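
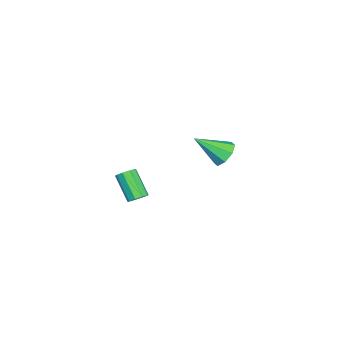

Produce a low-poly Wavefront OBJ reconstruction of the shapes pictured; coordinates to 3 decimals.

v 3.805 -2.681 -2.359
v 4.211 -2.982 -2.295
v 3.462 -3.761 -1.198
v 3.055 -3.459 -1.261
v 4.233 -2.706 -2.084
v 3.484 -3.485 -0.987
v 4.055 -2.418 -2.001
v 3.306 -3.197 -0.904
v 3.76 -2.252 -2.085
v 3.011 -3.031 -0.988
v 3.485 -2.287 -2.297
v 2.736 -3.066 -1.2
v 3.36 -2.506 -2.538
v 2.611 -3.285 -1.441
v 3.443 -2.807 -2.695
v 2.694 -3.586 -1.598
v 3.695 -3.048 -2.695
v 2.946 -3.827 -1.597
v 3.998 -3.117 -2.537
v 3.249 -3.896 -1.44
v -2.775 -0.182 -3.536
v -1.992 0.026 -3.531
v -2.405 -1.598 -2.404
v -2.314 0.303 -3.079
v -2.906 0.296 -2.895
v -3.421 0.009 -3.086
v -3.558 -0.39 -3.54
v -3.236 -0.667 -3.992
v -2.644 -0.659 -4.176
v -2.129 -0.372 -3.985
f 2 1 5
f 2 5 3
f 3 5 6
f 3 6 4
f 5 1 7
f 5 7 6
f 6 7 8
f 6 8 4
f 7 1 9
f 7 9 8
f 8 9 10
f 8 10 4
f 9 1 11
f 9 11 10
f 10 11 12
f 10 12 4
f 11 1 13
f 11 13 12
f 12 13 14
f 12 14 4
f 13 1 15
f 13 15 14
f 14 15 16
f 14 16 4
f 15 1 17
f 15 17 16
f 16 17 18
f 16 18 4
f 17 1 19
f 17 19 18
f 18 19 20
f 18 20 4
f 19 1 2
f 19 2 20
f 20 2 3
f 20 3 4
f 22 21 24
f 22 24 23
f 24 21 25
f 24 25 23
f 25 21 26
f 25 26 23
f 26 21 27
f 26 27 23
f 27 21 28
f 27 28 23
f 28 21 29
f 28 29 23
f 29 21 30
f 29 30 23
f 30 21 22
f 30 22 23



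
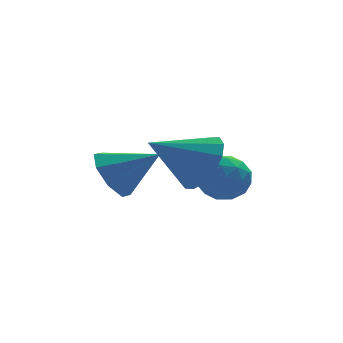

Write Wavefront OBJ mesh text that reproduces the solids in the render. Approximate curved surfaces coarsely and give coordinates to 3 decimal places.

v 2.399 -2.431 0.615
v 2.921 -2.805 1.432
v 0.841 -2.569 1.545
v 2.916 -2.271 1.503
v 2.772 -1.78 1.335
v 2.528 -1.464 0.975
v 2.25 -1.406 0.517
v 2.011 -1.623 0.086
v 1.877 -2.056 -0.203
v 1.882 -2.59 -0.274
v 2.026 -3.081 -0.106
v 2.27 -3.398 0.254
v 2.548 -3.455 0.712
v 2.786 -3.238 1.143
v 0.3 0.392 -0.756
v 0.819 0.299 -1.582
v 1.64 -0.052 0.136
v 0.857 0.991 -1.295
v 0.569 1.332 -0.692
v 0.124 1.123 -0.127
v -0.219 0.485 0.07
v -0.258 -0.207 -0.217
v 0.03 -0.548 -0.819
v 0.476 -0.338 -1.385
v 3.458 -0.734 -1.173
v 4.027 -0.809 -0.515
v 2.553 -1.571 -0.485
v 3.122 -1.646 0.173
v 2.724 -0.884 0.025
v 3.284 -0.366 -0.401
v 3.296 -2.014 -0.599
v 3.856 -1.496 -1.025
v 3.927 -1.6 -0.161
v 3.574 -0.901 0.225
v 3.006 -1.479 -1.225
v 2.653 -0.78 -0.839
v 3.822 -0.698 -0.904
v 2.758 -1.682 -0.096
v 2.524 -1.234 -0.183
v 2.859 -1.278 0.204
v 3.385 -0.437 -0.837
v 3.719 -0.481 -0.45
v 2.954 -0.526 -0.133
v 2.861 -1.899 -0.55
v 3.195 -1.943 -0.163
v 3.721 -1.102 -1.204
v 4.056 -1.146 -0.817
v 3.626 -1.854 -0.867
v 4.098 -1.207 -0.31
v 3.566 -1.699 0.095
v 3.668 -1.915 -0.359
v 3.997 -1.611 -0.609
v 3.89 -0.796 -0.083
v 3.358 -1.289 0.321
v 3.124 -0.84 0.234
v 3.453 -0.536 -0.016
v 3.831 -1.261 0.125
v 3.222 -1.091 -1.321
v 2.69 -1.584 -0.917
v 3.127 -1.844 -0.984
v 3.456 -1.54 -1.234
v 3.014 -0.681 -1.095
v 2.482 -1.173 -0.69
v 2.583 -0.769 -0.391
v 2.912 -0.465 -0.641
v 2.749 -1.119 -1.125
f 2 1 4
f 2 4 3
f 4 1 5
f 4 5 3
f 5 1 6
f 5 6 3
f 6 1 7
f 6 7 3
f 7 1 8
f 7 8 3
f 8 1 9
f 8 9 3
f 9 1 10
f 9 10 3
f 10 1 11
f 10 11 3
f 11 1 12
f 11 12 3
f 12 1 13
f 12 13 3
f 13 1 14
f 13 14 3
f 14 1 2
f 14 2 3
f 16 15 18
f 16 18 17
f 18 15 19
f 18 19 17
f 19 15 20
f 19 20 17
f 20 15 21
f 20 21 17
f 21 15 22
f 21 22 17
f 22 15 23
f 22 23 17
f 23 15 24
f 23 24 17
f 24 15 16
f 24 16 17
f 25 62 41
f 62 36 65
f 41 65 30
f 62 65 41
f 25 41 37
f 41 30 42
f 37 42 26
f 41 42 37
f 25 37 46
f 37 26 47
f 46 47 32
f 37 47 46
f 25 46 58
f 46 32 61
f 58 61 35
f 46 61 58
f 25 58 62
f 58 35 66
f 62 66 36
f 58 66 62
f 26 42 53
f 42 30 56
f 53 56 34
f 42 56 53
f 30 65 43
f 65 36 64
f 43 64 29
f 65 64 43
f 36 66 63
f 66 35 59
f 63 59 27
f 66 59 63
f 35 61 60
f 61 32 48
f 60 48 31
f 61 48 60
f 32 47 52
f 47 26 49
f 52 49 33
f 47 49 52
f 28 54 40
f 54 34 55
f 40 55 29
f 54 55 40
f 28 40 38
f 40 29 39
f 38 39 27
f 40 39 38
f 28 38 45
f 38 27 44
f 45 44 31
f 38 44 45
f 28 45 50
f 45 31 51
f 50 51 33
f 45 51 50
f 28 50 54
f 50 33 57
f 54 57 34
f 50 57 54
f 29 55 43
f 55 34 56
f 43 56 30
f 55 56 43
f 27 39 63
f 39 29 64
f 63 64 36
f 39 64 63
f 31 44 60
f 44 27 59
f 60 59 35
f 44 59 60
f 33 51 52
f 51 31 48
f 52 48 32
f 51 48 52
f 34 57 53
f 57 33 49
f 53 49 26
f 57 49 53



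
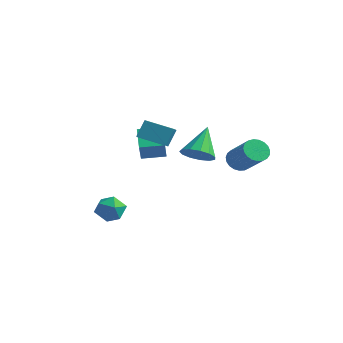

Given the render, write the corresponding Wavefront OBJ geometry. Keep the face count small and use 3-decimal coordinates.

v 1.669 -0.936 1.43
v 2.293 -1.403 2.024
v 1.171 0.356 2.97
v 2.582 -1.001 1.78
v 2.581 -0.578 1.425
v 2.291 -0.269 1.072
v 1.803 -0.171 0.832
v 1.273 -0.316 0.783
v 0.868 -0.658 0.939
v 0.718 -1.088 1.251
v 0.869 -1.47 1.62
v 1.275 -1.682 1.929
v 1.806 -1.657 2.08
v 0.277 -3.842 3.127
v 0.304 -3.263 4.12
v 1.618 -3.073 2.642
v 1.646 -2.494 3.636
v 0.854 -4.586 3.544
v 0.882 -4.007 4.538
v 2.196 -3.817 3.06
v 2.223 -3.238 4.053
v 1.942 1.98 0.313
v 2.414 1.917 -0.306
v 4.029 1.497 0.969
v 3.558 1.56 1.587
v 2.439 2.232 -0.234
v 4.054 1.813 1.041
v 2.378 2.503 -0.067
v 3.993 2.084 1.208
v 2.242 2.685 0.165
v 3.857 2.265 1.44
v 2.054 2.744 0.423
v 3.669 2.325 1.697
v 1.847 2.671 0.661
v 3.462 2.252 1.936
v 1.656 2.478 0.84
v 3.271 2.059 2.114
v 1.515 2.2 0.927
v 3.13 1.78 2.202
v 1.448 1.883 0.908
v 3.063 1.464 2.183
v 1.466 1.583 0.786
v 3.081 1.164 2.061
v 1.567 1.351 0.582
v 3.182 0.932 1.857
v 1.732 1.229 0.332
v 3.348 0.809 1.607
v 1.934 1.236 0.078
v 3.55 0.816 1.353
v 2.138 1.371 -0.135
v 3.753 0.952 1.14
v 2.307 1.612 -0.271
v 3.923 1.193 1.004
v -2.967 -0.624 1.159
v -2.567 -1.16 2.227
v -2.032 0.354 1.3
v -1.633 -0.182 2.368
v -1.927 -1.498 0.332
v -1.528 -2.034 1.4
v -0.993 -0.52 0.473
v -0.593 -1.056 1.541
v -2.868 -2.026 -3.985
v -2.38 -2.14 -3.158
v -3.74 -3.28 -3.642
v -3.252 -3.394 -2.815
v -3.846 -2.639 -2.927
v -3.307 -1.863 -3.138
v -2.813 -3.557 -3.662
v -2.274 -2.781 -3.873
v -2.346 -3.085 -2.958
v -2.984 -2.518 -2.503
v -3.136 -2.902 -4.297
v -3.774 -2.335 -3.842
f 2 1 4
f 2 4 3
f 4 1 5
f 4 5 3
f 5 1 6
f 5 6 3
f 6 1 7
f 6 7 3
f 7 1 8
f 7 8 3
f 8 1 9
f 8 9 3
f 9 1 10
f 9 10 3
f 10 1 11
f 10 11 3
f 11 1 12
f 11 12 3
f 12 1 13
f 12 13 3
f 13 1 2
f 13 2 3
f 15 17 14
f 18 15 14
f 14 17 16
f 16 18 14
f 15 21 17
f 19 15 18
f 19 21 15
f 17 21 16
f 20 18 16
f 16 21 20
f 20 19 18
f 21 19 20
f 23 22 26
f 23 26 24
f 24 26 27
f 24 27 25
f 26 22 28
f 26 28 27
f 27 28 29
f 27 29 25
f 28 22 30
f 28 30 29
f 29 30 31
f 29 31 25
f 30 22 32
f 30 32 31
f 31 32 33
f 31 33 25
f 32 22 34
f 32 34 33
f 33 34 35
f 33 35 25
f 34 22 36
f 34 36 35
f 35 36 37
f 35 37 25
f 36 22 38
f 36 38 37
f 37 38 39
f 37 39 25
f 38 22 40
f 38 40 39
f 39 40 41
f 39 41 25
f 40 22 42
f 40 42 41
f 41 42 43
f 41 43 25
f 42 22 44
f 42 44 43
f 43 44 45
f 43 45 25
f 44 22 46
f 44 46 45
f 45 46 47
f 45 47 25
f 46 22 48
f 46 48 47
f 47 48 49
f 47 49 25
f 48 22 50
f 48 50 49
f 49 50 51
f 49 51 25
f 50 22 52
f 50 52 51
f 51 52 53
f 51 53 25
f 52 22 23
f 52 23 53
f 53 23 24
f 53 24 25
f 55 57 54
f 58 55 54
f 54 57 56
f 56 58 54
f 55 61 57
f 59 55 58
f 59 61 55
f 57 61 56
f 60 58 56
f 56 61 60
f 60 59 58
f 61 59 60
f 62 73 67
f 62 67 63
f 62 63 69
f 62 69 72
f 62 72 73
f 63 67 71
f 67 73 66
f 73 72 64
f 72 69 68
f 69 63 70
f 65 71 66
f 65 66 64
f 65 64 68
f 65 68 70
f 65 70 71
f 66 71 67
f 64 66 73
f 68 64 72
f 70 68 69
f 71 70 63



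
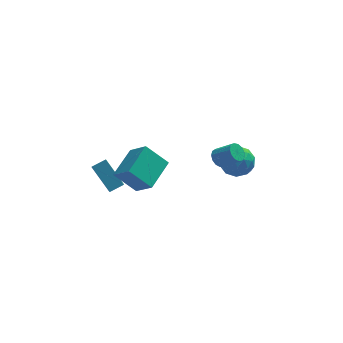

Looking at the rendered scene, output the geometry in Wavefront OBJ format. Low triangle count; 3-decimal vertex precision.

v -2.246 -3.83 0.156
v -1.443 -4.701 1.231
v -3.471 -3.465 1.366
v -2.667 -4.336 2.442
v -1.193 -2.164 0.718
v -0.389 -3.035 1.794
v -2.417 -1.799 1.929
v -1.614 -2.67 3.004
v -3.632 -2.228 -1.349
v -4.561 -1.028 -0.108
v -3.598 -0.864 -2.642
v -4.527 0.336 -1.401
v -2.813 -1.936 -1.019
v -3.742 -0.736 0.222
v -2.779 -0.572 -2.312
v -3.708 0.628 -1.071
v 2.508 -1.798 0.837
v 2.757 -2.13 0.377
v 3.741 -2.593 1.242
v 3.492 -2.262 1.703
v 2.912 -1.817 0.368
v 3.896 -2.281 1.233
v 2.939 -1.498 0.508
v 3.923 -1.962 1.373
v 2.829 -1.275 0.753
v 3.813 -1.738 1.618
v 2.617 -1.217 1.024
v 3.601 -1.681 1.89
v 2.37 -1.344 1.237
v 3.355 -1.808 2.102
v 2.168 -1.616 1.322
v 3.152 -2.079 2.188
v 2.073 -1.945 1.254
v 3.057 -2.408 2.119
v 2.116 -2.228 1.053
v 3.1 -2.691 1.919
v 2.284 -2.374 0.784
v 3.268 -2.837 1.649
v 2.523 -2.338 0.532
v 3.507 -2.801 1.397
v 4.057 0.778 -2.184
v 4.726 0.659 -1.314
v 2.894 -0.359 -1.446
v 3.563 -0.478 -0.576
v 3.042 0.481 -0.745
v 3.761 1.183 -1.201
v 3.859 -0.883 -1.559
v 4.578 -0.181 -2.015
v 4.603 -0.368 -0.928
v 4.099 0.475 -0.424
v 3.521 -0.175 -2.336
v 3.017 0.668 -1.832
v 4.494 0.818 -1.814
v 3.126 -0.518 -0.946
v 2.82 0.045 -1.045
v 3.213 -0.025 -0.534
v 3.927 1.127 -1.747
v 4.32 1.056 -1.236
v 3.33 0.952 -0.901
v 3.3 -0.756 -1.524
v 3.693 -0.827 -1.013
v 4.407 0.325 -2.226
v 4.8 0.255 -1.715
v 4.29 -0.652 -1.859
v 4.815 0.144 -1.075
v 4.131 -0.524 -0.641
v 4.305 -0.762 -1.22
v 4.727 -0.349 -1.488
v 4.518 0.64 -0.779
v 3.834 -0.028 -0.346
v 3.529 0.535 -0.445
v 3.951 0.948 -0.713
v 4.446 0.036 -0.552
v 3.786 0.328 -2.414
v 3.102 -0.34 -1.981
v 3.669 -0.648 -2.047
v 4.091 -0.235 -2.315
v 3.489 0.824 -2.119
v 2.805 0.156 -1.685
v 2.893 0.649 -1.272
v 3.315 1.062 -1.54
v 3.174 0.264 -2.208
f 2 4 1
f 5 2 1
f 1 4 3
f 3 5 1
f 2 8 4
f 6 2 5
f 6 8 2
f 4 8 3
f 7 5 3
f 3 8 7
f 7 6 5
f 8 6 7
f 10 12 9
f 13 10 9
f 9 12 11
f 11 13 9
f 10 16 12
f 14 10 13
f 14 16 10
f 12 16 11
f 15 13 11
f 11 16 15
f 15 14 13
f 16 14 15
f 18 17 21
f 18 21 19
f 19 21 22
f 19 22 20
f 21 17 23
f 21 23 22
f 22 23 24
f 22 24 20
f 23 17 25
f 23 25 24
f 24 25 26
f 24 26 20
f 25 17 27
f 25 27 26
f 26 27 28
f 26 28 20
f 27 17 29
f 27 29 28
f 28 29 30
f 28 30 20
f 29 17 31
f 29 31 30
f 30 31 32
f 30 32 20
f 31 17 33
f 31 33 32
f 32 33 34
f 32 34 20
f 33 17 35
f 33 35 34
f 34 35 36
f 34 36 20
f 35 17 37
f 35 37 36
f 36 37 38
f 36 38 20
f 37 17 39
f 37 39 38
f 38 39 40
f 38 40 20
f 39 17 18
f 39 18 40
f 40 18 19
f 40 19 20
f 41 78 57
f 78 52 81
f 57 81 46
f 78 81 57
f 41 57 53
f 57 46 58
f 53 58 42
f 57 58 53
f 41 53 62
f 53 42 63
f 62 63 48
f 53 63 62
f 41 62 74
f 62 48 77
f 74 77 51
f 62 77 74
f 41 74 78
f 74 51 82
f 78 82 52
f 74 82 78
f 42 58 69
f 58 46 72
f 69 72 50
f 58 72 69
f 46 81 59
f 81 52 80
f 59 80 45
f 81 80 59
f 52 82 79
f 82 51 75
f 79 75 43
f 82 75 79
f 51 77 76
f 77 48 64
f 76 64 47
f 77 64 76
f 48 63 68
f 63 42 65
f 68 65 49
f 63 65 68
f 44 70 56
f 70 50 71
f 56 71 45
f 70 71 56
f 44 56 54
f 56 45 55
f 54 55 43
f 56 55 54
f 44 54 61
f 54 43 60
f 61 60 47
f 54 60 61
f 44 61 66
f 61 47 67
f 66 67 49
f 61 67 66
f 44 66 70
f 66 49 73
f 70 73 50
f 66 73 70
f 45 71 59
f 71 50 72
f 59 72 46
f 71 72 59
f 43 55 79
f 55 45 80
f 79 80 52
f 55 80 79
f 47 60 76
f 60 43 75
f 76 75 51
f 60 75 76
f 49 67 68
f 67 47 64
f 68 64 48
f 67 64 68
f 50 73 69
f 73 49 65
f 69 65 42
f 73 65 69



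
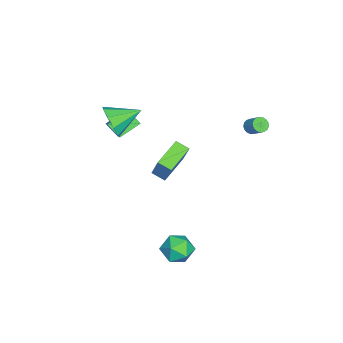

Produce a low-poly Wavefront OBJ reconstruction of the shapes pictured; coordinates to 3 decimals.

v -3.016 -2.747 0.699
v -3.305 -3.491 1.441
v -2.274 -2.463 1.273
v -2.563 -3.207 2.015
v -2.157 -3.713 0.065
v -2.446 -4.457 0.807
v -1.415 -3.429 0.639
v -1.704 -4.173 1.381
v 2.848 0.989 -3.345
v 3.713 1.246 -2.895
v 3.687 0.234 -4.525
v 4.552 0.491 -4.075
v 3.941 -0.187 -3.644
v 3.422 0.28 -2.914
v 3.978 1.2 -4.506
v 3.459 1.667 -3.776
v 4.412 1.377 -3.612
v 4.389 0.52 -3.079
v 3.011 0.96 -4.341
v 2.988 0.103 -3.808
v 0.456 -3.468 3.446
v 0.768 -2.952 2.563
v -0.296 -1.972 4.054
v 0.105 -3.244 2.461
v -0.395 -3.64 2.82
v -0.496 -3.956 3.473
v -0.152 -4.043 4.113
v 0.476 -3.861 4.441
v 1.095 -3.495 4.304
v 1.414 -3.116 3.766
v 1.285 -2.901 3.078
v -3.87 3.409 0.651
v -3.48 3.444 0.324
v -2.981 4.026 0.982
v -3.37 3.991 1.309
v -3.623 3.633 0.265
v -3.123 4.215 0.923
v -3.822 3.77 0.295
v -3.323 4.353 0.952
v -4.032 3.825 0.406
v -3.533 4.408 1.063
v -4.205 3.785 0.573
v -3.706 4.367 1.23
v -4.301 3.658 0.759
v -3.802 4.24 1.416
v -4.299 3.474 0.919
v -3.799 4.057 1.576
v -4.198 3.276 1.019
v -3.698 3.858 1.676
v -4.021 3.107 1.034
v -3.522 3.69 1.691
v -3.81 3.008 0.961
v -3.311 3.591 1.619
v -3.613 3.001 0.818
v -3.114 3.583 1.475
v -3.474 3.087 0.637
v -2.975 3.669 1.294
v -3.426 3.247 0.458
v -2.927 3.829 1.115
v 1.853 -0.286 0.254
v 1.654 -1.041 0.591
v 0.356 0.382 0.867
v 0.157 -0.373 1.203
v 2.823 0.253 2.037
v 2.624 -0.502 2.373
v 1.326 0.921 2.649
v 1.127 0.166 2.986
f 2 4 1
f 5 2 1
f 1 4 3
f 3 5 1
f 2 8 4
f 6 2 5
f 6 8 2
f 4 8 3
f 7 5 3
f 3 8 7
f 7 6 5
f 8 6 7
f 9 20 14
f 9 14 10
f 9 10 16
f 9 16 19
f 9 19 20
f 10 14 18
f 14 20 13
f 20 19 11
f 19 16 15
f 16 10 17
f 12 18 13
f 12 13 11
f 12 11 15
f 12 15 17
f 12 17 18
f 13 18 14
f 11 13 20
f 15 11 19
f 17 15 16
f 18 17 10
f 22 21 24
f 22 24 23
f 24 21 25
f 24 25 23
f 25 21 26
f 25 26 23
f 26 21 27
f 26 27 23
f 27 21 28
f 27 28 23
f 28 21 29
f 28 29 23
f 29 21 30
f 29 30 23
f 30 21 31
f 30 31 23
f 31 21 22
f 31 22 23
f 33 32 36
f 33 36 34
f 34 36 37
f 34 37 35
f 36 32 38
f 36 38 37
f 37 38 39
f 37 39 35
f 38 32 40
f 38 40 39
f 39 40 41
f 39 41 35
f 40 32 42
f 40 42 41
f 41 42 43
f 41 43 35
f 42 32 44
f 42 44 43
f 43 44 45
f 43 45 35
f 44 32 46
f 44 46 45
f 45 46 47
f 45 47 35
f 46 32 48
f 46 48 47
f 47 48 49
f 47 49 35
f 48 32 50
f 48 50 49
f 49 50 51
f 49 51 35
f 50 32 52
f 50 52 51
f 51 52 53
f 51 53 35
f 52 32 54
f 52 54 53
f 53 54 55
f 53 55 35
f 54 32 56
f 54 56 55
f 55 56 57
f 55 57 35
f 56 32 58
f 56 58 57
f 57 58 59
f 57 59 35
f 58 32 33
f 58 33 59
f 59 33 34
f 59 34 35
f 61 63 60
f 64 61 60
f 60 63 62
f 62 64 60
f 61 67 63
f 65 61 64
f 65 67 61
f 63 67 62
f 66 64 62
f 62 67 66
f 66 65 64
f 67 65 66



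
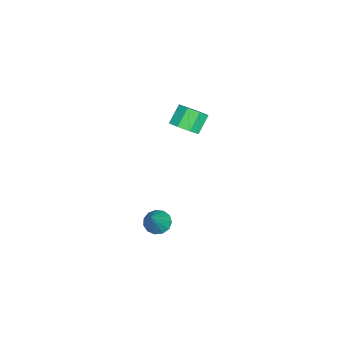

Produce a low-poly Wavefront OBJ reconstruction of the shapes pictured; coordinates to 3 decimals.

v -3.359 -2.073 0.827
v -2.753 -1.679 1.193
v -3.475 -1.333 2.018
v -4.081 -1.727 1.653
v -3.053 -1.324 0.782
v -3.775 -0.979 1.607
v -3.532 -1.409 0.397
v -4.254 -1.063 1.223
v -3.909 -1.882 0.265
v -4.632 -1.536 1.09
v -3.965 -2.467 0.462
v -4.687 -2.121 1.287
v -3.665 -2.821 0.873
v -4.387 -2.476 1.698
v -3.186 -2.737 1.257
v -3.908 -2.391 2.083
v -2.808 -2.264 1.39
v -3.531 -1.918 2.215
v 1.907 -2.364 -1.447
v 2.361 -2.034 -1.795
v 3.013 -2.456 -0.093
v 2.161 -1.778 -1.614
v 1.88 -1.708 -1.38
v 1.608 -1.846 -1.167
v 1.431 -2.149 -1.044
v 1.405 -2.52 -1.048
v 1.539 -2.841 -1.179
v 1.79 -3.011 -1.395
v 2.077 -2.976 -1.627
v 2.311 -2.746 -1.803
v 2.417 -2.395 -1.865
f 2 1 5
f 2 5 3
f 3 5 6
f 3 6 4
f 5 1 7
f 5 7 6
f 6 7 8
f 6 8 4
f 7 1 9
f 7 9 8
f 8 9 10
f 8 10 4
f 9 1 11
f 9 11 10
f 10 11 12
f 10 12 4
f 11 1 13
f 11 13 12
f 12 13 14
f 12 14 4
f 13 1 15
f 13 15 14
f 14 15 16
f 14 16 4
f 15 1 17
f 15 17 16
f 16 17 18
f 16 18 4
f 17 1 2
f 17 2 18
f 18 2 3
f 18 3 4
f 20 19 22
f 20 22 21
f 22 19 23
f 22 23 21
f 23 19 24
f 23 24 21
f 24 19 25
f 24 25 21
f 25 19 26
f 25 26 21
f 26 19 27
f 26 27 21
f 27 19 28
f 27 28 21
f 28 19 29
f 28 29 21
f 29 19 30
f 29 30 21
f 30 19 31
f 30 31 21
f 31 19 20
f 31 20 21



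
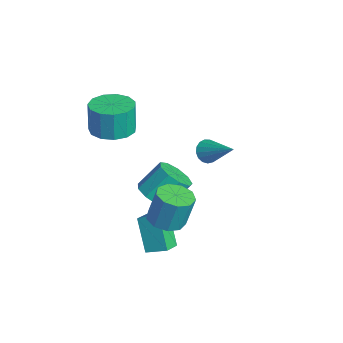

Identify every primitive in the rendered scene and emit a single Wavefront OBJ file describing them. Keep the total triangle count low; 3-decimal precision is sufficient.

v -1.617 -1.362 -1.811
v -0.692 -1.495 -1.64
v -0.758 -0.411 -0.438
v -1.683 -0.278 -0.609
v -0.771 -1.018 -2.074
v -0.837 0.066 -0.872
v -1.246 -0.702 -2.385
v -1.312 0.382 -1.183
v -1.895 -0.695 -2.428
v -1.961 0.389 -1.226
v -2.413 -1 -2.182
v -2.479 0.084 -0.979
v -2.559 -1.474 -1.762
v -2.625 -0.39 -0.56
v -2.264 -1.896 -1.365
v -2.33 -0.812 -0.163
v -1.666 -2.068 -1.177
v -1.733 -0.984 0.025
v -1.045 -1.91 -1.286
v -1.112 -0.826 -0.084
v 2.009 -1.928 -0.312
v 2.532 -2.633 -0.164
v 2.633 -2.217 1.46
v 2.111 -1.512 1.312
v 2.872 -2.149 -0.309
v 2.973 -1.733 1.315
v 2.808 -1.561 -0.456
v 2.909 -1.146 1.169
v 2.37 -1.145 -0.535
v 2.471 -0.73 1.09
v 1.764 -1.096 -0.51
v 1.865 -0.68 1.115
v 1.273 -1.435 -0.393
v 1.374 -1.019 1.232
v 1.126 -2.005 -0.238
v 1.227 -1.589 1.387
v 1.393 -2.539 -0.117
v 1.494 -2.123 1.507
v 1.948 -2.787 -0.089
v 2.049 -2.371 1.536
v -2.757 -2.897 2.359
v -2.125 -2.035 2.398
v -2.27 -2 3.961
v -2.903 -2.863 3.921
v -2.689 -1.83 2.341
v -2.834 -1.795 3.904
v -3.275 -1.963 2.29
v -3.42 -1.928 3.852
v -3.696 -2.393 2.26
v -3.841 -2.359 3.823
v -3.819 -2.984 2.262
v -3.965 -2.949 3.824
v -3.606 -3.546 2.294
v -3.751 -3.511 3.857
v -3.122 -3.903 2.347
v -3.268 -3.868 3.91
v -2.523 -3.941 2.404
v -2.669 -3.906 3.967
v -1.999 -3.647 2.446
v -2.144 -3.612 4.009
v -1.715 -3.115 2.46
v -1.86 -3.08 4.023
v -1.762 -2.514 2.443
v -1.907 -2.479 4.006
v -3.991 2.017 -1.393
v -3.639 1.439 -1.454
v -2.549 2.783 -0.327
v -3.544 1.615 -1.71
v -3.551 1.884 -1.893
v -3.659 2.183 -1.962
v -3.843 2.445 -1.901
v -4.061 2.608 -1.723
v -4.263 2.636 -1.469
v -4.403 2.522 -1.198
v -4.449 2.293 -0.972
v -4.389 2 -0.842
v -4.239 1.712 -0.838
v -4.032 1.493 -0.962
v -3.815 1.395 -1.184
v 2.163 -2.912 -2.199
v 1.173 -2.969 -0.673
v 1.506 -2.26 -2.601
v 0.515 -2.316 -1.076
v 2.725 -2.104 -1.804
v 1.734 -2.16 -0.279
v 2.067 -1.451 -2.207
v 1.077 -1.508 -0.681
f 2 1 5
f 2 5 3
f 3 5 6
f 3 6 4
f 5 1 7
f 5 7 6
f 6 7 8
f 6 8 4
f 7 1 9
f 7 9 8
f 8 9 10
f 8 10 4
f 9 1 11
f 9 11 10
f 10 11 12
f 10 12 4
f 11 1 13
f 11 13 12
f 12 13 14
f 12 14 4
f 13 1 15
f 13 15 14
f 14 15 16
f 14 16 4
f 15 1 17
f 15 17 16
f 16 17 18
f 16 18 4
f 17 1 19
f 17 19 18
f 18 19 20
f 18 20 4
f 19 1 2
f 19 2 20
f 20 2 3
f 20 3 4
f 22 21 25
f 22 25 23
f 23 25 26
f 23 26 24
f 25 21 27
f 25 27 26
f 26 27 28
f 26 28 24
f 27 21 29
f 27 29 28
f 28 29 30
f 28 30 24
f 29 21 31
f 29 31 30
f 30 31 32
f 30 32 24
f 31 21 33
f 31 33 32
f 32 33 34
f 32 34 24
f 33 21 35
f 33 35 34
f 34 35 36
f 34 36 24
f 35 21 37
f 35 37 36
f 36 37 38
f 36 38 24
f 37 21 39
f 37 39 38
f 38 39 40
f 38 40 24
f 39 21 22
f 39 22 40
f 40 22 23
f 40 23 24
f 42 41 45
f 42 45 43
f 43 45 46
f 43 46 44
f 45 41 47
f 45 47 46
f 46 47 48
f 46 48 44
f 47 41 49
f 47 49 48
f 48 49 50
f 48 50 44
f 49 41 51
f 49 51 50
f 50 51 52
f 50 52 44
f 51 41 53
f 51 53 52
f 52 53 54
f 52 54 44
f 53 41 55
f 53 55 54
f 54 55 56
f 54 56 44
f 55 41 57
f 55 57 56
f 56 57 58
f 56 58 44
f 57 41 59
f 57 59 58
f 58 59 60
f 58 60 44
f 59 41 61
f 59 61 60
f 60 61 62
f 60 62 44
f 61 41 63
f 61 63 62
f 62 63 64
f 62 64 44
f 63 41 42
f 63 42 64
f 64 42 43
f 64 43 44
f 66 65 68
f 66 68 67
f 68 65 69
f 68 69 67
f 69 65 70
f 69 70 67
f 70 65 71
f 70 71 67
f 71 65 72
f 71 72 67
f 72 65 73
f 72 73 67
f 73 65 74
f 73 74 67
f 74 65 75
f 74 75 67
f 75 65 76
f 75 76 67
f 76 65 77
f 76 77 67
f 77 65 78
f 77 78 67
f 78 65 79
f 78 79 67
f 79 65 66
f 79 66 67
f 81 83 80
f 84 81 80
f 80 83 82
f 82 84 80
f 81 87 83
f 85 81 84
f 85 87 81
f 83 87 82
f 86 84 82
f 82 87 86
f 86 85 84
f 87 85 86



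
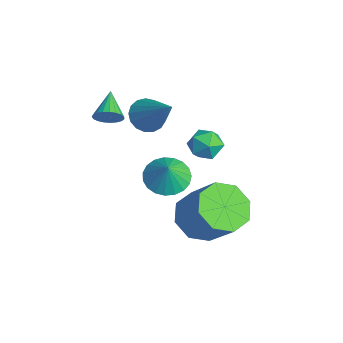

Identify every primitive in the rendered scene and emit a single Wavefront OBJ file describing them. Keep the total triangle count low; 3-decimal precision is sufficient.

v -1.896 0.728 1.627
v -1.485 0.147 1.391
v -0.504 1.152 3.013
v -1.369 0.421 1.191
v -1.374 0.766 1.09
v -1.499 1.102 1.113
v -1.715 1.352 1.253
v -1.972 1.459 1.479
v -2.212 1.399 1.739
v -2.38 1.184 1.973
v -2.437 0.866 2.128
v -2.37 0.515 2.168
v -2.195 0.214 2.085
v -1.951 0.03 1.896
v -1.695 0.006 1.646
v 1.284 1.533 -1.781
v 1.988 0.812 -2.141
v 3.139 1.245 -0.759
v 2.436 1.967 -0.399
v 2.103 1.553 -2.469
v 3.254 1.986 -1.088
v 1.739 2.283 -2.395
v 2.89 2.716 -1.013
v 1.108 2.573 -1.96
v 2.26 3.007 -0.579
v 0.581 2.255 -1.421
v 1.732 2.688 -0.039
v 0.466 1.514 -1.092
v 1.617 1.947 0.289
v 0.83 0.784 -1.167
v 1.981 1.217 0.215
v 1.46 0.493 -1.601
v 2.612 0.927 -0.22
v 0.172 0.691 -0.161
v 0.723 1.341 -0.337
v 0.628 0.549 0.741
v 0.452 1.515 -0.172
v 0.133 1.546 -0.005
v -0.18 1.43 0.134
v -0.432 1.186 0.223
v -0.579 0.857 0.246
v -0.597 0.498 0.198
v -0.481 0.174 0.088
v -0.253 -0.062 -0.065
v 0.049 -0.167 -0.234
v 0.372 -0.124 -0.391
v 0.661 0.061 -0.508
v 0.865 0.354 -0.565
v 0.949 0.705 -0.552
v 0.899 1.055 -0.471
v -0.815 -1.112 2.871
v -0.491 -0.934 3.304
v -1.805 -0.668 3.429
v -0.488 -0.745 3.16
v -0.542 -0.621 2.966
v -0.643 -0.581 2.755
v -0.774 -0.633 2.564
v -0.912 -0.767 2.427
v -1.033 -0.962 2.366
v -1.117 -1.182 2.392
v -1.148 -1.39 2.501
v -1.122 -1.55 2.674
v -1.043 -1.634 2.881
v -0.925 -1.628 3.086
v -0.787 -1.532 3.254
v -0.654 -1.364 3.356
v -0.55 -1.152 3.373
v -1.642 3.379 -1.026
v -1.057 2.926 -0.866
v -2.283 2.874 -0.114
v -1.698 2.421 0.046
v -1.649 3.164 0.179
v -1.252 3.477 -0.385
v -2.088 2.323 -0.595
v -1.691 2.636 -1.159
v -1.332 2.274 -0.6
v -1.061 2.793 -0.121
v -2.279 3.007 -0.859
v -2.008 3.526 -0.38
f 2 1 4
f 2 4 3
f 4 1 5
f 4 5 3
f 5 1 6
f 5 6 3
f 6 1 7
f 6 7 3
f 7 1 8
f 7 8 3
f 8 1 9
f 8 9 3
f 9 1 10
f 9 10 3
f 10 1 11
f 10 11 3
f 11 1 12
f 11 12 3
f 12 1 13
f 12 13 3
f 13 1 14
f 13 14 3
f 14 1 15
f 14 15 3
f 15 1 2
f 15 2 3
f 17 16 20
f 17 20 18
f 18 20 21
f 18 21 19
f 20 16 22
f 20 22 21
f 21 22 23
f 21 23 19
f 22 16 24
f 22 24 23
f 23 24 25
f 23 25 19
f 24 16 26
f 24 26 25
f 25 26 27
f 25 27 19
f 26 16 28
f 26 28 27
f 27 28 29
f 27 29 19
f 28 16 30
f 28 30 29
f 29 30 31
f 29 31 19
f 30 16 32
f 30 32 31
f 31 32 33
f 31 33 19
f 32 16 17
f 32 17 33
f 33 17 18
f 33 18 19
f 35 34 37
f 35 37 36
f 37 34 38
f 37 38 36
f 38 34 39
f 38 39 36
f 39 34 40
f 39 40 36
f 40 34 41
f 40 41 36
f 41 34 42
f 41 42 36
f 42 34 43
f 42 43 36
f 43 34 44
f 43 44 36
f 44 34 45
f 44 45 36
f 45 34 46
f 45 46 36
f 46 34 47
f 46 47 36
f 47 34 48
f 47 48 36
f 48 34 49
f 48 49 36
f 49 34 50
f 49 50 36
f 50 34 35
f 50 35 36
f 52 51 54
f 52 54 53
f 54 51 55
f 54 55 53
f 55 51 56
f 55 56 53
f 56 51 57
f 56 57 53
f 57 51 58
f 57 58 53
f 58 51 59
f 58 59 53
f 59 51 60
f 59 60 53
f 60 51 61
f 60 61 53
f 61 51 62
f 61 62 53
f 62 51 63
f 62 63 53
f 63 51 64
f 63 64 53
f 64 51 65
f 64 65 53
f 65 51 66
f 65 66 53
f 66 51 67
f 66 67 53
f 67 51 52
f 67 52 53
f 68 79 73
f 68 73 69
f 68 69 75
f 68 75 78
f 68 78 79
f 69 73 77
f 73 79 72
f 79 78 70
f 78 75 74
f 75 69 76
f 71 77 72
f 71 72 70
f 71 70 74
f 71 74 76
f 71 76 77
f 72 77 73
f 70 72 79
f 74 70 78
f 76 74 75
f 77 76 69



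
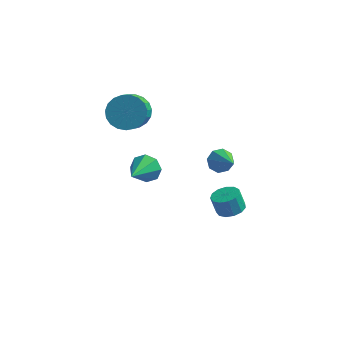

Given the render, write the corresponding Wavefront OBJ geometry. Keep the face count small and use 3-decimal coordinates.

v -2.43 2.292 1.152
v -1.829 1.806 0.441
v -1.569 0.262 1.718
v -2.17 0.748 2.428
v -1.535 2.039 0.664
v -1.275 0.496 1.941
v -1.396 2.317 0.971
v -1.136 0.773 2.248
v -1.436 2.59 1.31
v -1.176 1.046 2.586
v -1.647 2.812 1.621
v -1.387 1.268 2.897
v -1.994 2.943 1.851
v -1.734 1.4 3.127
v -2.417 2.962 1.96
v -2.157 1.419 3.236
v -2.841 2.865 1.929
v -2.581 1.322 3.206
v -3.195 2.669 1.764
v -2.935 1.126 3.041
v -3.416 2.408 1.493
v -3.156 0.864 2.77
v -3.467 2.127 1.163
v -3.207 0.583 2.44
v -3.338 1.874 0.831
v -3.078 0.33 2.108
v -3.053 1.693 0.555
v -2.793 0.15 1.831
v -2.659 1.616 0.381
v -2.399 0.072 1.658
v -2.226 1.656 0.341
v -1.966 0.112 1.618
v 4.084 -2.311 -0.762
v 4.697 -2.655 -0.531
v 4.369 -2.594 0.433
v 3.756 -2.249 0.202
v 4.783 -2.247 -0.528
v 4.455 -2.186 0.436
v 4.647 -1.86 -0.599
v 4.319 -1.798 0.365
v 4.333 -1.615 -0.722
v 4.005 -1.553 0.242
v 3.939 -1.591 -0.857
v 3.611 -1.53 0.107
v 3.592 -1.796 -0.962
v 3.263 -1.735 0.001
v 3.4 -2.164 -1.004
v 3.072 -2.103 -0.04
v 3.426 -2.579 -0.969
v 3.098 -2.517 -0.005
v 3.661 -2.909 -0.868
v 3.333 -2.847 0.096
v 4.03 -3.048 -0.733
v 3.702 -2.987 0.231
v 4.416 -2.954 -0.608
v 4.088 -2.892 0.356
v 3.462 -2.114 2.62
v 3.886 -2.228 2.088
v 4.398 -3.206 3.6
v 4.043 -1.823 2.389
v 3.859 -1.589 2.826
v 3.443 -1.663 3.142
v 3.037 -2.001 3.153
v 2.88 -2.406 2.852
v 3.064 -2.64 2.415
v 3.48 -2.566 2.099
v -1.803 2.638 -3.645
v -1.296 2.871 -2.965
v -2.037 0.962 -2.895
v -1.947 3.009 -2.86
v -2.514 2.929 -3.214
v -2.665 2.679 -3.821
v -2.311 2.404 -4.325
v -1.66 2.267 -4.43
v -1.093 2.346 -4.075
v -0.942 2.597 -3.468
f 2 1 5
f 2 5 3
f 3 5 6
f 3 6 4
f 5 1 7
f 5 7 6
f 6 7 8
f 6 8 4
f 7 1 9
f 7 9 8
f 8 9 10
f 8 10 4
f 9 1 11
f 9 11 10
f 10 11 12
f 10 12 4
f 11 1 13
f 11 13 12
f 12 13 14
f 12 14 4
f 13 1 15
f 13 15 14
f 14 15 16
f 14 16 4
f 15 1 17
f 15 17 16
f 16 17 18
f 16 18 4
f 17 1 19
f 17 19 18
f 18 19 20
f 18 20 4
f 19 1 21
f 19 21 20
f 20 21 22
f 20 22 4
f 21 1 23
f 21 23 22
f 22 23 24
f 22 24 4
f 23 1 25
f 23 25 24
f 24 25 26
f 24 26 4
f 25 1 27
f 25 27 26
f 26 27 28
f 26 28 4
f 27 1 29
f 27 29 28
f 28 29 30
f 28 30 4
f 29 1 31
f 29 31 30
f 30 31 32
f 30 32 4
f 31 1 2
f 31 2 32
f 32 2 3
f 32 3 4
f 34 33 37
f 34 37 35
f 35 37 38
f 35 38 36
f 37 33 39
f 37 39 38
f 38 39 40
f 38 40 36
f 39 33 41
f 39 41 40
f 40 41 42
f 40 42 36
f 41 33 43
f 41 43 42
f 42 43 44
f 42 44 36
f 43 33 45
f 43 45 44
f 44 45 46
f 44 46 36
f 45 33 47
f 45 47 46
f 46 47 48
f 46 48 36
f 47 33 49
f 47 49 48
f 48 49 50
f 48 50 36
f 49 33 51
f 49 51 50
f 50 51 52
f 50 52 36
f 51 33 53
f 51 53 52
f 52 53 54
f 52 54 36
f 53 33 55
f 53 55 54
f 54 55 56
f 54 56 36
f 55 33 34
f 55 34 56
f 56 34 35
f 56 35 36
f 58 57 60
f 58 60 59
f 60 57 61
f 60 61 59
f 61 57 62
f 61 62 59
f 62 57 63
f 62 63 59
f 63 57 64
f 63 64 59
f 64 57 65
f 64 65 59
f 65 57 66
f 65 66 59
f 66 57 58
f 66 58 59
f 68 67 70
f 68 70 69
f 70 67 71
f 70 71 69
f 71 67 72
f 71 72 69
f 72 67 73
f 72 73 69
f 73 67 74
f 73 74 69
f 74 67 75
f 74 75 69
f 75 67 76
f 75 76 69
f 76 67 68
f 76 68 69



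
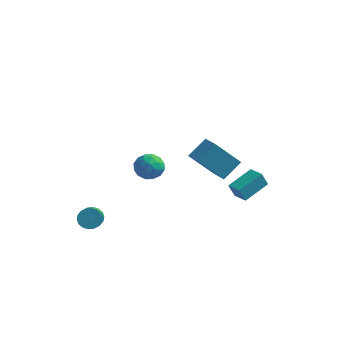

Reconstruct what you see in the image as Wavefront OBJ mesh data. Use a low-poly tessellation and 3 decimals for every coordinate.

v -2.661 0.666 -1.181
v -1.917 0.56 -1.644
v -2.163 -0.22 -0.176
v -1.419 -0.326 -0.639
v -1.593 0.45 -0.256
v -1.901 0.998 -0.877
v -2.179 -0.658 -0.943
v -2.487 -0.11 -1.564
v -1.619 -0.258 -1.497
v -1.257 0.426 -1.072
v -2.823 -0.086 -0.748
v -2.461 0.598 -0.323
v -2.333 0.691 -1.5
v -1.747 -0.351 -0.32
v -1.85 0.106 -0.094
v -1.412 0.043 -0.367
v -2.324 0.948 -1.05
v -1.886 0.886 -1.322
v -1.696 0.821 -0.506
v -2.194 -0.546 -0.498
v -1.756 -0.608 -0.77
v -2.668 0.297 -1.453
v -2.23 0.234 -1.726
v -2.384 -0.481 -1.314
v -1.72 0.147 -1.686
v -1.427 -0.374 -1.096
v -1.874 -0.568 -1.274
v -2.055 -0.247 -1.639
v -1.507 0.55 -1.437
v -1.214 0.029 -0.846
v -1.317 0.485 -0.621
v -1.498 0.807 -0.986
v -1.332 0.069 -1.35
v -2.866 0.311 -0.974
v -2.573 -0.21 -0.383
v -2.582 -0.467 -0.834
v -2.763 -0.145 -1.199
v -2.653 0.714 -0.724
v -2.36 0.193 -0.134
v -2.025 0.587 -0.181
v -2.206 0.908 -0.546
v -2.748 0.271 -0.47
v -3.741 -3.181 -3.292
v -3.206 -3.204 -3.678
v -2.624 -4.482 -2.794
v -3.159 -4.459 -2.408
v -3.125 -3.019 -3.464
v -2.543 -4.298 -2.58
v -3.166 -2.866 -3.216
v -2.583 -4.145 -2.332
v -3.32 -2.776 -2.984
v -2.738 -4.055 -2.1
v -3.559 -2.766 -2.812
v -2.976 -4.045 -1.928
v -3.833 -2.838 -2.736
v -3.251 -4.117 -1.852
v -4.089 -2.978 -2.769
v -3.507 -4.256 -1.885
v -4.276 -3.158 -2.906
v -3.694 -4.436 -2.022
v -4.357 -3.342 -3.12
v -3.775 -4.621 -2.236
v -4.317 -3.495 -3.368
v -3.734 -4.774 -2.484
v -4.162 -3.585 -3.6
v -3.58 -4.864 -2.716
v -3.924 -3.595 -3.772
v -3.341 -4.874 -2.888
v -3.649 -3.523 -3.848
v -3.067 -4.802 -2.964
v -3.393 -3.384 -3.815
v -2.811 -4.662 -2.931
v 2.115 1.933 -3.076
v 1.85 1.672 -2.202
v 2.787 3.341 -2.453
v 2.521 3.081 -1.579
v 2.919 1.499 -2.961
v 2.653 1.239 -2.087
v 3.59 2.908 -2.338
v 3.325 2.647 -1.464
v 2.932 -2.7 1.633
v 1.895 -3.51 3.125
v 3.449 -1.79 2.485
v 2.412 -2.6 3.978
v 3.748 -3.36 1.842
v 2.711 -4.17 3.335
v 4.265 -2.45 2.695
v 3.228 -3.26 4.187
f 1 38 17
f 38 12 41
f 17 41 6
f 38 41 17
f 1 17 13
f 17 6 18
f 13 18 2
f 17 18 13
f 1 13 22
f 13 2 23
f 22 23 8
f 13 23 22
f 1 22 34
f 22 8 37
f 34 37 11
f 22 37 34
f 1 34 38
f 34 11 42
f 38 42 12
f 34 42 38
f 2 18 29
f 18 6 32
f 29 32 10
f 18 32 29
f 6 41 19
f 41 12 40
f 19 40 5
f 41 40 19
f 12 42 39
f 42 11 35
f 39 35 3
f 42 35 39
f 11 37 36
f 37 8 24
f 36 24 7
f 37 24 36
f 8 23 28
f 23 2 25
f 28 25 9
f 23 25 28
f 4 30 16
f 30 10 31
f 16 31 5
f 30 31 16
f 4 16 14
f 16 5 15
f 14 15 3
f 16 15 14
f 4 14 21
f 14 3 20
f 21 20 7
f 14 20 21
f 4 21 26
f 21 7 27
f 26 27 9
f 21 27 26
f 4 26 30
f 26 9 33
f 30 33 10
f 26 33 30
f 5 31 19
f 31 10 32
f 19 32 6
f 31 32 19
f 3 15 39
f 15 5 40
f 39 40 12
f 15 40 39
f 7 20 36
f 20 3 35
f 36 35 11
f 20 35 36
f 9 27 28
f 27 7 24
f 28 24 8
f 27 24 28
f 10 33 29
f 33 9 25
f 29 25 2
f 33 25 29
f 44 43 47
f 44 47 45
f 45 47 48
f 45 48 46
f 47 43 49
f 47 49 48
f 48 49 50
f 48 50 46
f 49 43 51
f 49 51 50
f 50 51 52
f 50 52 46
f 51 43 53
f 51 53 52
f 52 53 54
f 52 54 46
f 53 43 55
f 53 55 54
f 54 55 56
f 54 56 46
f 55 43 57
f 55 57 56
f 56 57 58
f 56 58 46
f 57 43 59
f 57 59 58
f 58 59 60
f 58 60 46
f 59 43 61
f 59 61 60
f 60 61 62
f 60 62 46
f 61 43 63
f 61 63 62
f 62 63 64
f 62 64 46
f 63 43 65
f 63 65 64
f 64 65 66
f 64 66 46
f 65 43 67
f 65 67 66
f 66 67 68
f 66 68 46
f 67 43 69
f 67 69 68
f 68 69 70
f 68 70 46
f 69 43 71
f 69 71 70
f 70 71 72
f 70 72 46
f 71 43 44
f 71 44 72
f 72 44 45
f 72 45 46
f 74 76 73
f 77 74 73
f 73 76 75
f 75 77 73
f 74 80 76
f 78 74 77
f 78 80 74
f 76 80 75
f 79 77 75
f 75 80 79
f 79 78 77
f 80 78 79
f 82 84 81
f 85 82 81
f 81 84 83
f 83 85 81
f 82 88 84
f 86 82 85
f 86 88 82
f 84 88 83
f 87 85 83
f 83 88 87
f 87 86 85
f 88 86 87



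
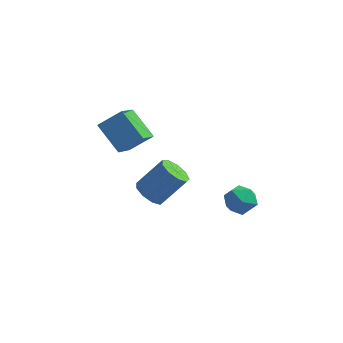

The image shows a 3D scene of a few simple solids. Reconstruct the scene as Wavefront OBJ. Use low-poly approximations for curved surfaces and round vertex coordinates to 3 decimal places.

v -3.48 0.394 0.817
v -2.47 0.922 1.596
v -3.442 2.01 -0.326
v -2.432 2.537 0.453
v -2.268 -0.377 -0.233
v -1.258 0.15 0.546
v -2.23 1.238 -1.376
v -1.22 1.766 -0.597
v -0.448 -1.696 -1.649
v -0.113 -1.16 -2.155
v 0.924 -0.547 -0.817
v 0.588 -1.084 -0.311
v -0.558 -0.938 -1.911
v 0.478 -0.325 -0.573
v -0.952 -1.071 -1.545
v 0.084 -0.458 -0.207
v -1.11 -1.496 -1.228
v -0.074 -0.884 0.111
v -0.959 -2.016 -1.107
v 0.078 -1.403 0.231
v -0.568 -2.385 -1.241
v 0.468 -1.773 0.097
v -0.122 -2.433 -1.565
v 0.915 -1.82 -0.227
v 0.172 -2.135 -1.929
v 1.209 -1.523 -0.591
v 0.176 -1.633 -2.162
v 1.212 -1.02 -0.823
v 2.447 0.478 -3.007
v 3.023 0.996 -2.582
v 3.517 -0.376 -3.418
v 4.093 0.142 -2.993
v 3.516 -0.345 -2.535
v 2.854 0.182 -2.281
v 3.686 0.438 -3.719
v 3.024 0.965 -3.465
v 3.788 0.971 -3.022
v 3.683 0.487 -2.29
v 2.857 0.133 -3.71
v 2.752 -0.351 -2.978
f 2 4 1
f 5 2 1
f 1 4 3
f 3 5 1
f 2 8 4
f 6 2 5
f 6 8 2
f 4 8 3
f 7 5 3
f 3 8 7
f 7 6 5
f 8 6 7
f 10 9 13
f 10 13 11
f 11 13 14
f 11 14 12
f 13 9 15
f 13 15 14
f 14 15 16
f 14 16 12
f 15 9 17
f 15 17 16
f 16 17 18
f 16 18 12
f 17 9 19
f 17 19 18
f 18 19 20
f 18 20 12
f 19 9 21
f 19 21 20
f 20 21 22
f 20 22 12
f 21 9 23
f 21 23 22
f 22 23 24
f 22 24 12
f 23 9 25
f 23 25 24
f 24 25 26
f 24 26 12
f 25 9 27
f 25 27 26
f 26 27 28
f 26 28 12
f 27 9 10
f 27 10 28
f 28 10 11
f 28 11 12
f 29 40 34
f 29 34 30
f 29 30 36
f 29 36 39
f 29 39 40
f 30 34 38
f 34 40 33
f 40 39 31
f 39 36 35
f 36 30 37
f 32 38 33
f 32 33 31
f 32 31 35
f 32 35 37
f 32 37 38
f 33 38 34
f 31 33 40
f 35 31 39
f 37 35 36
f 38 37 30



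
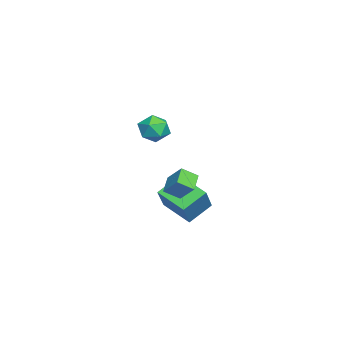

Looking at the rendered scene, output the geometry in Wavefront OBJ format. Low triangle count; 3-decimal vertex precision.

v 1.027 2.873 4.262
v 1.628 3.245 3.526
v 1.872 1.455 4.234
v 2.473 1.827 3.498
v 2.527 2.209 4.443
v 2.005 3.085 4.46
v 1.495 1.615 3.3
v 0.973 2.491 3.317
v 1.916 2.468 2.932
v 2.555 2.834 3.638
v 0.945 1.866 4.122
v 1.584 2.232 4.828
v -2.125 2.218 -3.742
v -3.158 3.348 -2.776
v -1.047 3.878 -4.529
v -2.079 5.007 -3.562
v -0.761 2.093 -2.138
v -1.793 3.222 -1.171
v 0.318 3.752 -2.924
v -0.715 4.882 -1.958
v -0.202 2.771 -0.684
v 0.405 3.646 0.359
v -0.468 3.684 -1.295
v 0.139 4.558 -0.252
v 0.901 2.702 -1.268
v 1.508 3.576 -0.225
v 0.635 3.614 -1.879
v 1.242 4.489 -0.836
f 1 12 6
f 1 6 2
f 1 2 8
f 1 8 11
f 1 11 12
f 2 6 10
f 6 12 5
f 12 11 3
f 11 8 7
f 8 2 9
f 4 10 5
f 4 5 3
f 4 3 7
f 4 7 9
f 4 9 10
f 5 10 6
f 3 5 12
f 7 3 11
f 9 7 8
f 10 9 2
f 14 16 13
f 17 14 13
f 13 16 15
f 15 17 13
f 14 20 16
f 18 14 17
f 18 20 14
f 16 20 15
f 19 17 15
f 15 20 19
f 19 18 17
f 20 18 19
f 22 24 21
f 25 22 21
f 21 24 23
f 23 25 21
f 22 28 24
f 26 22 25
f 26 28 22
f 24 28 23
f 27 25 23
f 23 28 27
f 27 26 25
f 28 26 27



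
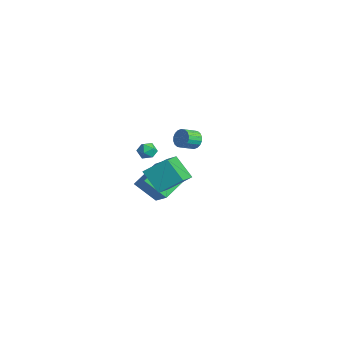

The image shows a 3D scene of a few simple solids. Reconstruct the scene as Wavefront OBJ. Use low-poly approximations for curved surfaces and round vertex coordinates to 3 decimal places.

v -0.193 -1.601 -0.695
v -0.77 0.089 0.184
v -1.717 -1.499 -1.891
v -2.294 0.19 -1.012
v 0.774 -0.67 -1.848
v 0.197 1.019 -0.969
v -0.75 -0.569 -3.044
v -1.327 1.121 -2.165
v -3.515 3.456 -0.557
v -3.309 3.769 0.022
v -3.199 2.816 0.497
v -3.405 2.504 -0.083
v -3.614 3.752 0.058
v -3.503 2.799 0.533
v -3.899 3.676 -0.027
v -3.788 2.723 0.447
v -4.108 3.557 -0.218
v -3.997 2.604 0.257
v -4.199 3.418 -0.476
v -4.089 2.465 -0.001
v -4.156 3.286 -0.75
v -4.045 2.333 -0.275
v -3.985 3.188 -0.986
v -3.875 2.236 -0.511
v -3.721 3.144 -1.137
v -3.611 2.191 -0.662
v -3.417 3.161 -1.173
v -3.306 2.208 -0.698
v -3.132 3.237 -1.087
v -3.021 2.284 -0.613
v -2.923 3.356 -0.897
v -2.812 2.403 -0.422
v -2.831 3.495 -0.639
v -2.721 2.542 -0.164
v -2.875 3.627 -0.365
v -2.764 2.674 0.11
v -3.045 3.724 -0.129
v -2.935 2.772 0.346
v 3.701 -3.67 2.978
v 4.216 -2.451 3.895
v 2.275 -2.329 1.996
v 2.79 -1.11 2.913
v 4.85 -3.29 1.827
v 5.365 -2.071 2.744
v 3.424 -1.949 0.845
v 3.939 -0.73 1.762
v -1.877 0.151 0.358
v -1.505 -0.371 0.193
v -2.655 -0.509 0.687
v -2.283 -1.031 0.522
v -2.108 -0.648 1.034
v -1.627 -0.241 0.83
v -2.533 -0.639 0.05
v -2.052 -0.232 -0.154
v -1.91 -0.86 0.002
v -1.647 -0.865 0.611
v -2.513 -0.015 0.269
v -2.25 -0.02 0.878
f 2 4 1
f 5 2 1
f 1 4 3
f 3 5 1
f 2 8 4
f 6 2 5
f 6 8 2
f 4 8 3
f 7 5 3
f 3 8 7
f 7 6 5
f 8 6 7
f 10 9 13
f 10 13 11
f 11 13 14
f 11 14 12
f 13 9 15
f 13 15 14
f 14 15 16
f 14 16 12
f 15 9 17
f 15 17 16
f 16 17 18
f 16 18 12
f 17 9 19
f 17 19 18
f 18 19 20
f 18 20 12
f 19 9 21
f 19 21 20
f 20 21 22
f 20 22 12
f 21 9 23
f 21 23 22
f 22 23 24
f 22 24 12
f 23 9 25
f 23 25 24
f 24 25 26
f 24 26 12
f 25 9 27
f 25 27 26
f 26 27 28
f 26 28 12
f 27 9 29
f 27 29 28
f 28 29 30
f 28 30 12
f 29 9 31
f 29 31 30
f 30 31 32
f 30 32 12
f 31 9 33
f 31 33 32
f 32 33 34
f 32 34 12
f 33 9 35
f 33 35 34
f 34 35 36
f 34 36 12
f 35 9 37
f 35 37 36
f 36 37 38
f 36 38 12
f 37 9 10
f 37 10 38
f 38 10 11
f 38 11 12
f 40 42 39
f 43 40 39
f 39 42 41
f 41 43 39
f 40 46 42
f 44 40 43
f 44 46 40
f 42 46 41
f 45 43 41
f 41 46 45
f 45 44 43
f 46 44 45
f 47 58 52
f 47 52 48
f 47 48 54
f 47 54 57
f 47 57 58
f 48 52 56
f 52 58 51
f 58 57 49
f 57 54 53
f 54 48 55
f 50 56 51
f 50 51 49
f 50 49 53
f 50 53 55
f 50 55 56
f 51 56 52
f 49 51 58
f 53 49 57
f 55 53 54
f 56 55 48



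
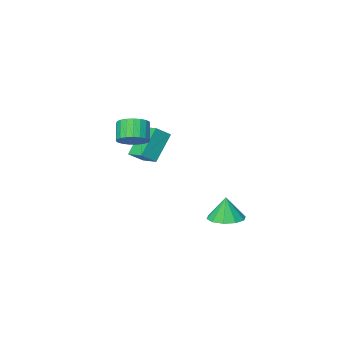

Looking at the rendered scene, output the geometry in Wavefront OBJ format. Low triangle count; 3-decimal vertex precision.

v -3.523 -0.754 -3.345
v -2.609 -0.536 -3.364
v -3.497 -0.746 -1.995
v -2.912 -0.04 -3.361
v -3.449 0.183 -3.352
v -4.013 0.047 -3.341
v -4.391 -0.394 -3.331
v -4.437 -0.973 -3.326
v -4.134 -1.469 -3.329
v -3.597 -1.691 -3.337
v -3.032 -1.556 -3.349
v -2.655 -1.115 -3.359
v -0.809 -2.561 2.135
v -0.047 -2.613 2.647
v -0.881 -1.465 2.353
v -0.119 -1.517 2.866
v 0.199 -2.203 0.674
v 0.961 -2.255 1.187
v 0.127 -1.107 0.893
v 0.889 -1.159 1.405
v 2.289 0.538 3.08
v 2.717 -0.056 2.874
v 2.379 -0.611 3.774
v 1.951 -0.018 3.98
v 2.917 0.111 3.052
v 2.58 -0.444 3.953
v 3.009 0.352 3.235
v 2.672 -0.203 4.135
v 2.976 0.625 3.391
v 2.639 0.07 4.291
v 2.825 0.883 3.493
v 2.488 0.328 4.394
v 2.58 1.081 3.524
v 2.243 0.526 4.424
v 2.286 1.185 3.478
v 1.949 0.63 4.378
v 1.991 1.177 3.363
v 1.654 0.622 4.263
v 1.748 1.059 3.199
v 1.411 0.504 4.099
v 1.599 0.85 3.015
v 1.262 0.295 3.915
v 1.569 0.588 2.841
v 1.232 0.033 3.742
v 1.663 0.316 2.709
v 1.326 -0.239 3.61
v 1.865 0.083 2.641
v 1.528 -0.472 3.542
v 2.141 -0.071 2.649
v 1.804 -0.626 3.55
v 2.442 -0.12 2.732
v 2.105 -0.675 3.632
f 2 1 4
f 2 4 3
f 4 1 5
f 4 5 3
f 5 1 6
f 5 6 3
f 6 1 7
f 6 7 3
f 7 1 8
f 7 8 3
f 8 1 9
f 8 9 3
f 9 1 10
f 9 10 3
f 10 1 11
f 10 11 3
f 11 1 12
f 11 12 3
f 12 1 2
f 12 2 3
f 14 16 13
f 17 14 13
f 13 16 15
f 15 17 13
f 14 20 16
f 18 14 17
f 18 20 14
f 16 20 15
f 19 17 15
f 15 20 19
f 19 18 17
f 20 18 19
f 22 21 25
f 22 25 23
f 23 25 26
f 23 26 24
f 25 21 27
f 25 27 26
f 26 27 28
f 26 28 24
f 27 21 29
f 27 29 28
f 28 29 30
f 28 30 24
f 29 21 31
f 29 31 30
f 30 31 32
f 30 32 24
f 31 21 33
f 31 33 32
f 32 33 34
f 32 34 24
f 33 21 35
f 33 35 34
f 34 35 36
f 34 36 24
f 35 21 37
f 35 37 36
f 36 37 38
f 36 38 24
f 37 21 39
f 37 39 38
f 38 39 40
f 38 40 24
f 39 21 41
f 39 41 40
f 40 41 42
f 40 42 24
f 41 21 43
f 41 43 42
f 42 43 44
f 42 44 24
f 43 21 45
f 43 45 44
f 44 45 46
f 44 46 24
f 45 21 47
f 45 47 46
f 46 47 48
f 46 48 24
f 47 21 49
f 47 49 48
f 48 49 50
f 48 50 24
f 49 21 51
f 49 51 50
f 50 51 52
f 50 52 24
f 51 21 22
f 51 22 52
f 52 22 23
f 52 23 24



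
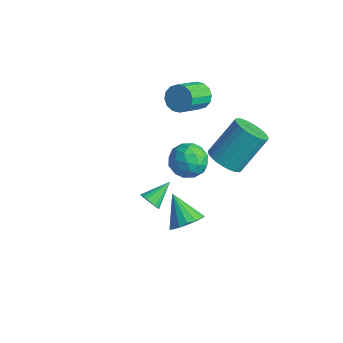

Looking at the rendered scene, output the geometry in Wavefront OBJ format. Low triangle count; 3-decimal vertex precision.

v 1.203 -4.398 2.757
v 1.678 -4.524 3.003
v 1.197 -3.202 3.383
v 1.749 -4.423 2.81
v 1.726 -4.318 2.608
v 1.612 -4.227 2.432
v 1.427 -4.165 2.313
v 1.203 -4.143 2.27
v 0.98 -4.166 2.311
v 0.794 -4.229 2.43
v 0.68 -4.321 2.605
v 0.655 -4.426 2.807
v 0.726 -4.527 3
v 0.879 -4.605 3.151
v 1.087 -4.648 3.234
v 1.316 -4.647 3.235
v 1.525 -4.603 3.153
v -3.379 2.666 2.217
v -2.968 2.359 1.642
v -2.73 0.907 2.589
v -3.141 1.214 3.163
v -2.702 2.55 1.869
v -2.464 1.098 2.815
v -2.617 2.773 2.189
v -2.379 1.32 3.135
v -2.736 2.966 2.516
v -2.498 1.514 3.462
v -3.027 3.08 2.763
v -2.79 1.627 3.71
v -3.413 3.082 2.864
v -3.175 1.63 3.81
v -3.79 2.973 2.791
v -3.552 1.521 3.738
v -4.056 2.782 2.565
v -3.818 1.33 3.511
v -4.141 2.56 2.245
v -3.903 1.107 3.191
v -4.022 2.366 1.918
v -3.784 0.914 2.864
v -3.73 2.253 1.67
v -3.493 0.8 2.617
v -3.345 2.25 1.57
v -3.107 0.798 2.516
v 0.833 0.452 1.944
v 1.731 0.515 1.758
v 1.966 1.971 3.391
v 1.067 1.908 3.576
v 1.598 0.773 1.547
v 1.833 2.229 3.18
v 1.348 0.982 1.397
v 1.583 2.438 3.029
v 1.02 1.111 1.329
v 1.255 2.567 2.962
v 0.663 1.139 1.356
v 0.898 2.595 2.988
v 0.332 1.063 1.471
v 0.567 2.518 3.104
v 0.077 0.893 1.659
v 0.312 2.349 3.292
v -0.063 0.657 1.89
v 0.172 2.112 3.523
v -0.066 0.389 2.129
v 0.169 1.845 3.762
v 0.067 0.131 2.34
v 0.302 1.587 3.973
v 0.317 -0.078 2.491
v 0.552 1.378 4.123
v 0.645 -0.207 2.558
v 0.88 1.249 4.191
v 1.002 -0.235 2.532
v 1.237 1.221 4.164
v 1.333 -0.158 2.416
v 1.568 1.297 4.049
v 1.588 0.011 2.228
v 1.823 1.467 3.861
v 1.728 0.248 1.997
v 1.963 1.703 3.63
v -1.994 1.911 -0.95
v -1.442 1.345 -0.29
v -2.858 0.555 -1.39
v -2.306 -0.011 -0.73
v -2.973 0.69 -0.375
v -2.439 1.528 -0.103
v -1.861 0.372 -1.577
v -1.327 1.21 -1.305
v -1.36 0.394 -0.677
v -2.047 0.59 0.066
v -2.253 1.31 -1.746
v -2.94 1.506 -1.003
v -1.642 1.747 -0.581
v -2.658 0.153 -1.099
v -3.05 0.565 -0.89
v -2.725 0.232 -0.502
v -2.228 1.855 -0.472
v -1.903 1.522 -0.084
v -2.803 1.137 -0.134
v -2.397 0.378 -1.596
v -2.072 0.045 -1.208
v -1.575 1.668 -1.178
v -1.25 1.335 -0.79
v -1.497 0.763 -1.546
v -1.269 0.855 -0.421
v -1.777 0.058 -0.679
v -1.516 0.283 -1.177
v -1.202 0.776 -1.017
v -1.673 0.971 0.016
v -2.181 0.174 -0.243
v -2.573 0.586 -0.034
v -2.259 1.079 0.125
v -1.625 0.412 -0.212
v -2.119 1.726 -1.437
v -2.627 0.929 -1.696
v -2.041 0.821 -1.805
v -1.727 1.314 -1.646
v -2.523 1.842 -1.001
v -3.031 1.045 -1.259
v -3.098 1.124 -0.663
v -2.784 1.617 -0.503
v -2.675 1.488 -1.468
v 0.409 -1.449 -1.924
v 0.979 -1.034 -1.381
v -0.829 -1.251 -0.776
v 0.813 -0.719 -1.615
v 0.554 -0.571 -1.919
v 0.262 -0.625 -2.225
v 0.004 -0.867 -2.462
v -0.161 -1.243 -2.575
v -0.196 -1.666 -2.539
v -0.092 -2.039 -2.363
v 0.127 -2.278 -2.085
v 0.41 -2.326 -1.771
v 0.693 -2.174 -1.492
v 0.911 -1.855 -1.312
v 1.015 -1.444 -1.272
f 2 1 4
f 2 4 3
f 4 1 5
f 4 5 3
f 5 1 6
f 5 6 3
f 6 1 7
f 6 7 3
f 7 1 8
f 7 8 3
f 8 1 9
f 8 9 3
f 9 1 10
f 9 10 3
f 10 1 11
f 10 11 3
f 11 1 12
f 11 12 3
f 12 1 13
f 12 13 3
f 13 1 14
f 13 14 3
f 14 1 15
f 14 15 3
f 15 1 16
f 15 16 3
f 16 1 17
f 16 17 3
f 17 1 2
f 17 2 3
f 19 18 22
f 19 22 20
f 20 22 23
f 20 23 21
f 22 18 24
f 22 24 23
f 23 24 25
f 23 25 21
f 24 18 26
f 24 26 25
f 25 26 27
f 25 27 21
f 26 18 28
f 26 28 27
f 27 28 29
f 27 29 21
f 28 18 30
f 28 30 29
f 29 30 31
f 29 31 21
f 30 18 32
f 30 32 31
f 31 32 33
f 31 33 21
f 32 18 34
f 32 34 33
f 33 34 35
f 33 35 21
f 34 18 36
f 34 36 35
f 35 36 37
f 35 37 21
f 36 18 38
f 36 38 37
f 37 38 39
f 37 39 21
f 38 18 40
f 38 40 39
f 39 40 41
f 39 41 21
f 40 18 42
f 40 42 41
f 41 42 43
f 41 43 21
f 42 18 19
f 42 19 43
f 43 19 20
f 43 20 21
f 45 44 48
f 45 48 46
f 46 48 49
f 46 49 47
f 48 44 50
f 48 50 49
f 49 50 51
f 49 51 47
f 50 44 52
f 50 52 51
f 51 52 53
f 51 53 47
f 52 44 54
f 52 54 53
f 53 54 55
f 53 55 47
f 54 44 56
f 54 56 55
f 55 56 57
f 55 57 47
f 56 44 58
f 56 58 57
f 57 58 59
f 57 59 47
f 58 44 60
f 58 60 59
f 59 60 61
f 59 61 47
f 60 44 62
f 60 62 61
f 61 62 63
f 61 63 47
f 62 44 64
f 62 64 63
f 63 64 65
f 63 65 47
f 64 44 66
f 64 66 65
f 65 66 67
f 65 67 47
f 66 44 68
f 66 68 67
f 67 68 69
f 67 69 47
f 68 44 70
f 68 70 69
f 69 70 71
f 69 71 47
f 70 44 72
f 70 72 71
f 71 72 73
f 71 73 47
f 72 44 74
f 72 74 73
f 73 74 75
f 73 75 47
f 74 44 76
f 74 76 75
f 75 76 77
f 75 77 47
f 76 44 45
f 76 45 77
f 77 45 46
f 77 46 47
f 78 115 94
f 115 89 118
f 94 118 83
f 115 118 94
f 78 94 90
f 94 83 95
f 90 95 79
f 94 95 90
f 78 90 99
f 90 79 100
f 99 100 85
f 90 100 99
f 78 99 111
f 99 85 114
f 111 114 88
f 99 114 111
f 78 111 115
f 111 88 119
f 115 119 89
f 111 119 115
f 79 95 106
f 95 83 109
f 106 109 87
f 95 109 106
f 83 118 96
f 118 89 117
f 96 117 82
f 118 117 96
f 89 119 116
f 119 88 112
f 116 112 80
f 119 112 116
f 88 114 113
f 114 85 101
f 113 101 84
f 114 101 113
f 85 100 105
f 100 79 102
f 105 102 86
f 100 102 105
f 81 107 93
f 107 87 108
f 93 108 82
f 107 108 93
f 81 93 91
f 93 82 92
f 91 92 80
f 93 92 91
f 81 91 98
f 91 80 97
f 98 97 84
f 91 97 98
f 81 98 103
f 98 84 104
f 103 104 86
f 98 104 103
f 81 103 107
f 103 86 110
f 107 110 87
f 103 110 107
f 82 108 96
f 108 87 109
f 96 109 83
f 108 109 96
f 80 92 116
f 92 82 117
f 116 117 89
f 92 117 116
f 84 97 113
f 97 80 112
f 113 112 88
f 97 112 113
f 86 104 105
f 104 84 101
f 105 101 85
f 104 101 105
f 87 110 106
f 110 86 102
f 106 102 79
f 110 102 106
f 121 120 123
f 121 123 122
f 123 120 124
f 123 124 122
f 124 120 125
f 124 125 122
f 125 120 126
f 125 126 122
f 126 120 127
f 126 127 122
f 127 120 128
f 127 128 122
f 128 120 129
f 128 129 122
f 129 120 130
f 129 130 122
f 130 120 131
f 130 131 122
f 131 120 132
f 131 132 122
f 132 120 133
f 132 133 122
f 133 120 134
f 133 134 122
f 134 120 121
f 134 121 122



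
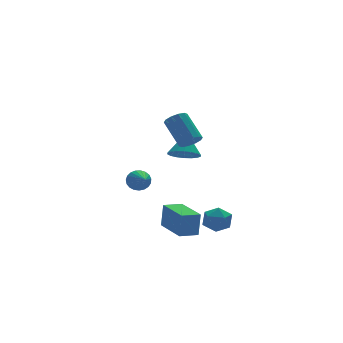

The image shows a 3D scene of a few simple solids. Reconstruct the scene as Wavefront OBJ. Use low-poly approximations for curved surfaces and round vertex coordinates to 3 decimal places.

v 3.613 3.397 0.249
v 4.448 3.114 0.067
v 4.147 4.163 1.511
v 4.425 3.46 -0.133
v 4.242 3.794 -0.258
v 3.934 4.049 -0.282
v 3.563 4.175 -0.202
v 3.201 4.147 -0.032
v 2.921 3.97 0.194
v 2.778 3.68 0.43
v 2.8 3.334 0.631
v 2.984 3.001 0.756
v 3.292 2.746 0.78
v 3.663 2.62 0.699
v 4.025 2.648 0.529
v 4.305 2.824 0.304
v 2.735 -1.287 -2.587
v 3.245 -1.374 -1.91
v 2.355 -2.606 -2.47
v 2.865 -2.693 -1.793
v 2.165 -2.212 -1.739
v 2.4 -1.396 -1.811
v 3.2 -2.584 -2.569
v 3.435 -1.768 -2.641
v 3.533 -2.175 -1.9
v 2.893 -1.946 -1.387
v 2.707 -2.034 -2.993
v 2.067 -1.805 -2.48
v -0.892 -0.663 0.724
v -0.711 -0.948 0.18
v -1.268 -2.297 1.456
v -0.483 -0.94 0.317
v -0.325 -0.883 0.524
v -0.266 -0.789 0.765
v -0.314 -0.672 1
v -0.463 -0.554 1.186
v -0.685 -0.455 1.293
v -0.944 -0.392 1.301
v -1.193 -0.376 1.21
v -1.39 -0.409 1.034
v -1.501 -0.486 0.805
v -1.507 -0.594 0.562
v -1.406 -0.713 0.347
v -1.216 -0.824 0.197
v -0.97 -0.907 0.138
v 1.482 -1.668 3.306
v 1.798 -2.027 3.732
v 1.573 -0.771 4.959
v 1.258 -0.412 4.534
v 2.061 -1.798 3.546
v 1.837 -0.543 4.773
v 2.104 -1.519 3.268
v 1.879 -0.264 4.495
v 1.909 -1.297 3.005
v 1.684 -0.042 4.233
v 1.551 -1.217 2.858
v 1.326 0.039 4.085
v 1.167 -1.309 2.881
v 0.942 -0.053 4.108
v 0.903 -1.537 3.067
v 0.679 -0.282 4.294
v 0.861 -1.816 3.345
v 0.636 -0.561 4.572
v 1.056 -2.038 3.607
v 0.831 -0.783 4.835
v 1.414 -2.119 3.755
v 1.189 -0.863 4.982
v -0.396 -4.225 -1.765
v -0.248 -4.163 -0.444
v -0.386 -2.167 -1.863
v -0.238 -2.105 -0.542
v 0.618 -4.235 -1.878
v 0.766 -4.173 -0.557
v 0.628 -2.177 -1.976
v 0.776 -2.115 -0.655
f 2 1 4
f 2 4 3
f 4 1 5
f 4 5 3
f 5 1 6
f 5 6 3
f 6 1 7
f 6 7 3
f 7 1 8
f 7 8 3
f 8 1 9
f 8 9 3
f 9 1 10
f 9 10 3
f 10 1 11
f 10 11 3
f 11 1 12
f 11 12 3
f 12 1 13
f 12 13 3
f 13 1 14
f 13 14 3
f 14 1 15
f 14 15 3
f 15 1 16
f 15 16 3
f 16 1 2
f 16 2 3
f 17 28 22
f 17 22 18
f 17 18 24
f 17 24 27
f 17 27 28
f 18 22 26
f 22 28 21
f 28 27 19
f 27 24 23
f 24 18 25
f 20 26 21
f 20 21 19
f 20 19 23
f 20 23 25
f 20 25 26
f 21 26 22
f 19 21 28
f 23 19 27
f 25 23 24
f 26 25 18
f 30 29 32
f 30 32 31
f 32 29 33
f 32 33 31
f 33 29 34
f 33 34 31
f 34 29 35
f 34 35 31
f 35 29 36
f 35 36 31
f 36 29 37
f 36 37 31
f 37 29 38
f 37 38 31
f 38 29 39
f 38 39 31
f 39 29 40
f 39 40 31
f 40 29 41
f 40 41 31
f 41 29 42
f 41 42 31
f 42 29 43
f 42 43 31
f 43 29 44
f 43 44 31
f 44 29 45
f 44 45 31
f 45 29 30
f 45 30 31
f 47 46 50
f 47 50 48
f 48 50 51
f 48 51 49
f 50 46 52
f 50 52 51
f 51 52 53
f 51 53 49
f 52 46 54
f 52 54 53
f 53 54 55
f 53 55 49
f 54 46 56
f 54 56 55
f 55 56 57
f 55 57 49
f 56 46 58
f 56 58 57
f 57 58 59
f 57 59 49
f 58 46 60
f 58 60 59
f 59 60 61
f 59 61 49
f 60 46 62
f 60 62 61
f 61 62 63
f 61 63 49
f 62 46 64
f 62 64 63
f 63 64 65
f 63 65 49
f 64 46 66
f 64 66 65
f 65 66 67
f 65 67 49
f 66 46 47
f 66 47 67
f 67 47 48
f 67 48 49
f 69 71 68
f 72 69 68
f 68 71 70
f 70 72 68
f 69 75 71
f 73 69 72
f 73 75 69
f 71 75 70
f 74 72 70
f 70 75 74
f 74 73 72
f 75 73 74



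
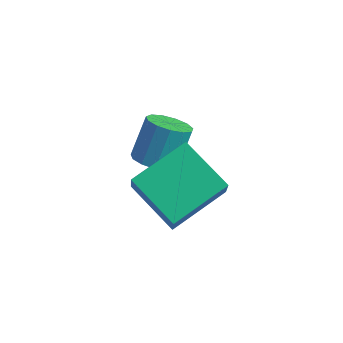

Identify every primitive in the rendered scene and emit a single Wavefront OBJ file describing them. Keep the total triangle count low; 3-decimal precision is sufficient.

v 1.761 -1.046 -1.831
v 2.096 -1.494 -1.541
v 2.094 -0.822 -0.499
v 1.759 -0.374 -0.789
v 2.331 -1.271 -1.685
v 2.329 -0.598 -0.643
v 2.386 -0.976 -1.875
v 2.383 -0.304 -0.833
v 2.242 -0.703 -2.051
v 2.239 -0.031 -1.009
v 1.945 -0.54 -2.157
v 1.943 0.133 -1.115
v 1.59 -0.537 -2.16
v 1.588 0.135 -1.118
v 1.289 -0.696 -2.058
v 1.287 -0.023 -1.016
v 1.139 -0.966 -1.884
v 1.136 -0.294 -0.842
v 1.185 -1.261 -1.693
v 1.183 -0.589 -0.651
v 1.415 -1.489 -1.546
v 1.413 -0.816 -0.504
v 1.754 -1.575 -1.489
v 1.752 -0.903 -0.448
v 2.568 -3.123 -0.518
v 3.099 -1.666 0.045
v 3.938 -3.359 -1.202
v 4.47 -1.902 -0.639
v 2.99 -3.678 0.519
v 3.522 -2.221 1.082
v 4.361 -3.914 -0.165
v 4.892 -2.457 0.398
f 2 1 5
f 2 5 3
f 3 5 6
f 3 6 4
f 5 1 7
f 5 7 6
f 6 7 8
f 6 8 4
f 7 1 9
f 7 9 8
f 8 9 10
f 8 10 4
f 9 1 11
f 9 11 10
f 10 11 12
f 10 12 4
f 11 1 13
f 11 13 12
f 12 13 14
f 12 14 4
f 13 1 15
f 13 15 14
f 14 15 16
f 14 16 4
f 15 1 17
f 15 17 16
f 16 17 18
f 16 18 4
f 17 1 19
f 17 19 18
f 18 19 20
f 18 20 4
f 19 1 21
f 19 21 20
f 20 21 22
f 20 22 4
f 21 1 23
f 21 23 22
f 22 23 24
f 22 24 4
f 23 1 2
f 23 2 24
f 24 2 3
f 24 3 4
f 26 28 25
f 29 26 25
f 25 28 27
f 27 29 25
f 26 32 28
f 30 26 29
f 30 32 26
f 28 32 27
f 31 29 27
f 27 32 31
f 31 30 29
f 32 30 31



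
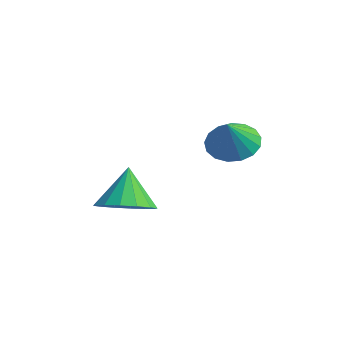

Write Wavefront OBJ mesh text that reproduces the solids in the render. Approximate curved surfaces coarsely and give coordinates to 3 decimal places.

v -0.24 -2.671 -3.934
v 0.583 -2.337 -3.734
v -0.72 -2.269 -2.626
v 0.35 -1.978 -3.931
v -0.041 -1.805 -4.128
v -0.486 -1.864 -4.273
v -0.864 -2.139 -4.327
v -1.075 -2.557 -4.276
v -1.062 -3.006 -4.133
v -0.829 -3.365 -3.937
v -0.438 -3.538 -3.74
v 0.006 -3.479 -3.595
v 0.385 -3.204 -3.54
v 0.596 -2.786 -3.591
v 0.467 0.453 -1.818
v 0.887 -0.004 -2.354
v 1.053 -0.153 -0.842
v 1.117 0.309 -2.298
v 1.197 0.655 -2.131
v 1.111 0.955 -1.893
v 0.877 1.14 -1.638
v 0.549 1.167 -1.424
v 0.202 1.031 -1.301
v -0.084 0.763 -1.296
v -0.244 0.423 -1.41
v -0.241 0.09 -1.618
v -0.076 -0.159 -1.872
v 0.214 -0.269 -2.114
v 0.561 -0.213 -2.288
f 2 1 4
f 2 4 3
f 4 1 5
f 4 5 3
f 5 1 6
f 5 6 3
f 6 1 7
f 6 7 3
f 7 1 8
f 7 8 3
f 8 1 9
f 8 9 3
f 9 1 10
f 9 10 3
f 10 1 11
f 10 11 3
f 11 1 12
f 11 12 3
f 12 1 13
f 12 13 3
f 13 1 14
f 13 14 3
f 14 1 2
f 14 2 3
f 16 15 18
f 16 18 17
f 18 15 19
f 18 19 17
f 19 15 20
f 19 20 17
f 20 15 21
f 20 21 17
f 21 15 22
f 21 22 17
f 22 15 23
f 22 23 17
f 23 15 24
f 23 24 17
f 24 15 25
f 24 25 17
f 25 15 26
f 25 26 17
f 26 15 27
f 26 27 17
f 27 15 28
f 27 28 17
f 28 15 29
f 28 29 17
f 29 15 16
f 29 16 17



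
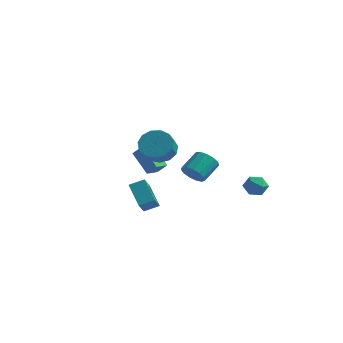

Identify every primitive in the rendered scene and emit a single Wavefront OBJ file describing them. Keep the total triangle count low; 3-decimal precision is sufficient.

v -0.752 -4.716 0.622
v -1.743 -4.023 1.527
v -0.899 -4.016 -0.076
v -1.89 -3.323 0.828
v -0.13 -4.257 0.952
v -1.121 -3.564 1.856
v -0.277 -3.557 0.253
v -1.268 -2.864 1.158
v 1.119 3.151 -0.026
v 1.501 3.656 -0.357
v 1.599 2.344 -0.703
v 1.981 2.849 -1.034
v 2.124 2.681 -0.354
v 1.828 3.179 0.064
v 1.272 2.821 -1.124
v 0.976 3.319 -0.706
v 1.596 3.452 -1.036
v 2.123 3.366 -0.56
v 0.977 2.634 -0.5
v 1.504 2.548 -0.024
v -1.778 -0.956 2.847
v -0.895 -0.862 2.648
v -0.639 -1.73 3.373
v -1.522 -1.824 3.573
v -0.986 -0.555 3.048
v -0.73 -1.423 3.773
v -1.329 -0.375 3.384
v -1.073 -1.243 4.11
v -1.814 -0.379 3.55
v -1.558 -1.247 4.276
v -2.288 -0.567 3.493
v -2.032 -1.435 4.218
v -2.6 -0.878 3.231
v -2.343 -1.746 3.956
v -2.651 -1.214 2.847
v -2.394 -2.082 3.572
v -2.425 -1.468 2.463
v -2.168 -2.336 3.188
v -1.993 -1.559 2.201
v -1.737 -2.428 2.927
v -1.494 -1.459 2.145
v -1.237 -2.327 2.87
v -1.084 -1.199 2.311
v -0.828 -2.067 3.036
v -0.727 0.504 0.749
v -0.48 0.087 1.295
v -0.265 1.16 2.017
v -0.513 1.576 1.471
v -0.154 0.179 1.062
v 0.061 1.251 1.783
v -0.009 0.373 0.73
v 0.205 1.446 1.451
v -0.093 0.609 0.404
v 0.122 1.682 1.125
v -0.378 0.812 0.187
v -0.164 1.884 0.908
v -0.774 0.917 0.149
v -0.559 1.989 0.87
v -1.155 0.89 0.302
v -0.941 1.963 1.023
v -1.4 0.741 0.597
v -1.186 1.814 1.318
v -1.432 0.517 0.94
v -1.217 1.589 1.661
v -1.24 0.288 1.223
v -1.025 1.361 1.944
v -0.885 0.128 1.355
v -0.67 1.2 2.076
v -3.241 0.196 0.369
v -4.344 0.607 1.423
v -3.091 0.987 0.218
v -4.193 1.399 1.272
v -2.667 0.201 0.968
v -3.769 0.613 2.022
v -2.516 0.993 0.817
v -3.619 1.404 1.871
f 2 4 1
f 5 2 1
f 1 4 3
f 3 5 1
f 2 8 4
f 6 2 5
f 6 8 2
f 4 8 3
f 7 5 3
f 3 8 7
f 7 6 5
f 8 6 7
f 9 20 14
f 9 14 10
f 9 10 16
f 9 16 19
f 9 19 20
f 10 14 18
f 14 20 13
f 20 19 11
f 19 16 15
f 16 10 17
f 12 18 13
f 12 13 11
f 12 11 15
f 12 15 17
f 12 17 18
f 13 18 14
f 11 13 20
f 15 11 19
f 17 15 16
f 18 17 10
f 22 21 25
f 22 25 23
f 23 25 26
f 23 26 24
f 25 21 27
f 25 27 26
f 26 27 28
f 26 28 24
f 27 21 29
f 27 29 28
f 28 29 30
f 28 30 24
f 29 21 31
f 29 31 30
f 30 31 32
f 30 32 24
f 31 21 33
f 31 33 32
f 32 33 34
f 32 34 24
f 33 21 35
f 33 35 34
f 34 35 36
f 34 36 24
f 35 21 37
f 35 37 36
f 36 37 38
f 36 38 24
f 37 21 39
f 37 39 38
f 38 39 40
f 38 40 24
f 39 21 41
f 39 41 40
f 40 41 42
f 40 42 24
f 41 21 43
f 41 43 42
f 42 43 44
f 42 44 24
f 43 21 22
f 43 22 44
f 44 22 23
f 44 23 24
f 46 45 49
f 46 49 47
f 47 49 50
f 47 50 48
f 49 45 51
f 49 51 50
f 50 51 52
f 50 52 48
f 51 45 53
f 51 53 52
f 52 53 54
f 52 54 48
f 53 45 55
f 53 55 54
f 54 55 56
f 54 56 48
f 55 45 57
f 55 57 56
f 56 57 58
f 56 58 48
f 57 45 59
f 57 59 58
f 58 59 60
f 58 60 48
f 59 45 61
f 59 61 60
f 60 61 62
f 60 62 48
f 61 45 63
f 61 63 62
f 62 63 64
f 62 64 48
f 63 45 65
f 63 65 64
f 64 65 66
f 64 66 48
f 65 45 67
f 65 67 66
f 66 67 68
f 66 68 48
f 67 45 46
f 67 46 68
f 68 46 47
f 68 47 48
f 70 72 69
f 73 70 69
f 69 72 71
f 71 73 69
f 70 76 72
f 74 70 73
f 74 76 70
f 72 76 71
f 75 73 71
f 71 76 75
f 75 74 73
f 76 74 75



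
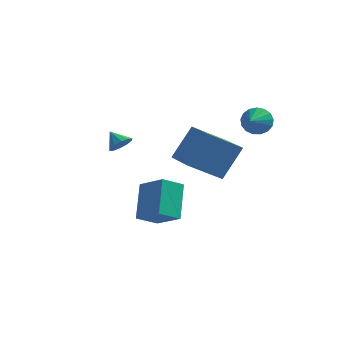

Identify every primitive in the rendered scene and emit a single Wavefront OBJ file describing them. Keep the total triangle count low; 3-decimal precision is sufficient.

v -3.055 3.164 -2.274
v -2.533 3.453 -1.888
v -3.765 3.556 -1.606
v -2.656 3.746 -2.191
v -2.932 3.817 -2.525
v -3.254 3.638 -2.763
v -3.501 3.279 -2.815
v -3.577 2.876 -2.659
v -3.454 2.583 -2.357
v -3.179 2.512 -2.022
v -2.856 2.69 -1.784
v -2.61 3.049 -1.733
v 1.482 2.934 -3.39
v -0.074 2.078 -2.233
v 2.233 3.96 -1.62
v 0.677 3.104 -0.462
v 2.763 1.216 -2.938
v 1.207 0.36 -1.78
v 3.514 2.242 -1.167
v 1.958 1.386 -0.01
v 3.651 4.571 -0.343
v 3.968 4.884 0.392
v 3.589 3.349 0.203
v 3.561 4.924 0.436
v 3.174 4.883 0.301
v 2.897 4.771 0.018
v 2.792 4.613 -0.347
v 2.884 4.445 -0.711
v 3.152 4.306 -0.992
v 3.534 4.228 -1.123
v 3.943 4.228 -1.076
v 4.285 4.307 -0.861
v 4.482 4.446 -0.528
v 4.488 4.614 -0.152
v 4.303 4.772 0.18
v -0.824 -1.515 -4.802
v -1.085 0.003 -3.259
v 0.008 -0.709 -5.455
v -0.254 0.81 -3.913
v 0.534 -2.19 -3.907
v 0.272 -0.671 -2.365
v 1.365 -1.383 -4.561
v 1.104 0.135 -3.018
f 2 1 4
f 2 4 3
f 4 1 5
f 4 5 3
f 5 1 6
f 5 6 3
f 6 1 7
f 6 7 3
f 7 1 8
f 7 8 3
f 8 1 9
f 8 9 3
f 9 1 10
f 9 10 3
f 10 1 11
f 10 11 3
f 11 1 12
f 11 12 3
f 12 1 2
f 12 2 3
f 14 16 13
f 17 14 13
f 13 16 15
f 15 17 13
f 14 20 16
f 18 14 17
f 18 20 14
f 16 20 15
f 19 17 15
f 15 20 19
f 19 18 17
f 20 18 19
f 22 21 24
f 22 24 23
f 24 21 25
f 24 25 23
f 25 21 26
f 25 26 23
f 26 21 27
f 26 27 23
f 27 21 28
f 27 28 23
f 28 21 29
f 28 29 23
f 29 21 30
f 29 30 23
f 30 21 31
f 30 31 23
f 31 21 32
f 31 32 23
f 32 21 33
f 32 33 23
f 33 21 34
f 33 34 23
f 34 21 35
f 34 35 23
f 35 21 22
f 35 22 23
f 37 39 36
f 40 37 36
f 36 39 38
f 38 40 36
f 37 43 39
f 41 37 40
f 41 43 37
f 39 43 38
f 42 40 38
f 38 43 42
f 42 41 40
f 43 41 42

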